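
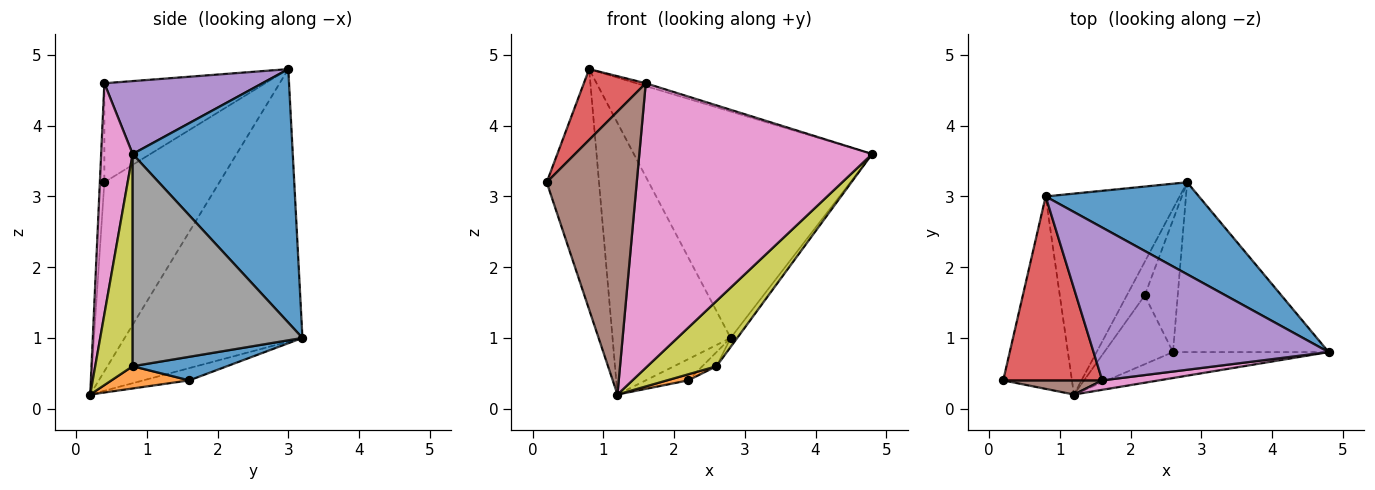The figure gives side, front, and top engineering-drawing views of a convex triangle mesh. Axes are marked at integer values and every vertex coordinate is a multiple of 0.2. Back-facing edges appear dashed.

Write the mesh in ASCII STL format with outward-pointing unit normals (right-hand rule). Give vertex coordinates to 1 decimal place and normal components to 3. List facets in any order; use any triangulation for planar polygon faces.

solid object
 facet normal 0.528 0.787 0.320
  outer loop
   vertex 0.8 3.0 4.8
   vertex 4.8 0.8 3.6
   vertex 2.8 3.2 1.0
  endloop
 endfacet
 facet normal -0.864 0.393 -0.314
  outer loop
   vertex 1.2 0.2 0.2
   vertex 0.2 0.4 3.2
   vertex 0.8 3.0 4.8
  endloop
 endfacet
 facet normal -0.771 0.512 -0.379
  outer loop
   vertex 1.2 0.2 0.2
   vertex 0.8 3.0 4.8
   vertex 2.8 3.2 1.0
  endloop
 endfacet
 facet normal -0.682 -0.262 0.682
  outer loop
   vertex 1.6 0.4 4.6
   vertex 0.8 3.0 4.8
   vertex 0.2 0.4 3.2
  endloop
 endfacet
 facet normal 0.296 0.018 0.955
  outer loop
   vertex 1.6 0.4 4.6
   vertex 4.8 0.8 3.6
   vertex 0.8 3.0 4.8
  endloop
 endfacet
 facet normal -0.050 -0.998 0.050
  outer loop
   vertex 1.6 0.4 4.6
   vertex 0.2 0.4 3.2
   vertex 1.2 0.2 0.2
  endloop
 endfacet
 facet normal 0.134 -0.990 0.033
  outer loop
   vertex 1.6 0.4 4.6
   vertex 1.2 0.2 0.2
   vertex 4.8 0.8 3.6
  endloop
 endfacet
 facet normal 0.806 0.031 -0.591
  outer loop
   vertex 2.6 0.8 0.6
   vertex 2.8 3.2 1.0
   vertex 4.8 0.8 3.6
  endloop
 endfacet
 facet normal 0.450 -0.830 -0.330
  outer loop
   vertex 2.6 0.8 0.6
   vertex 4.8 0.8 3.6
   vertex 1.2 0.2 0.2
  endloop
 endfacet
 facet normal -0.501 0.462 -0.732
  outer loop
   vertex 2.2 1.6 0.4
   vertex 1.2 0.2 0.2
   vertex 2.8 3.2 1.0
  endloop
 endfacet
 facet normal 0.579 0.087 -0.811
  outer loop
   vertex 2.2 1.6 0.4
   vertex 2.8 3.2 1.0
   vertex 2.6 0.8 0.6
  endloop
 endfacet
 facet normal 0.307 -0.084 -0.948
  outer loop
   vertex 2.2 1.6 0.4
   vertex 2.6 0.8 0.6
   vertex 1.2 0.2 0.2
  endloop
 endfacet
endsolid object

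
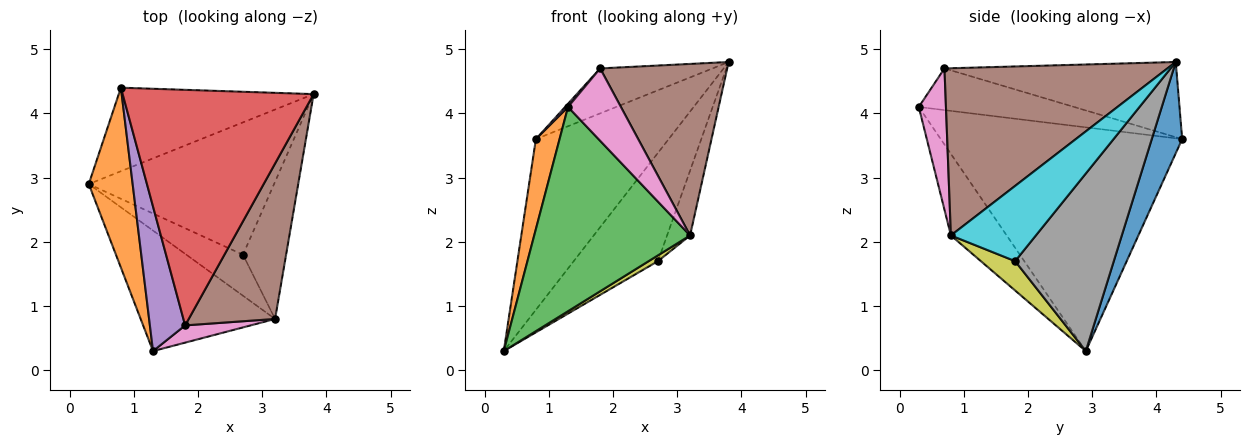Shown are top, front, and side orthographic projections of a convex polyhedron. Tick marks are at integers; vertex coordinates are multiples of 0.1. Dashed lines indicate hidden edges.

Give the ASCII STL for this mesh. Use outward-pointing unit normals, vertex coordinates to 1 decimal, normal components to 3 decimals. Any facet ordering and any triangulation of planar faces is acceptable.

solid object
 facet normal 0.202 0.880 -0.430
  outer loop
   vertex 0.8 4.4 3.6
   vertex 3.8 4.3 4.8
   vertex 0.3 2.9 0.3
  endloop
 endfacet
 facet normal -0.977 -0.096 0.192
  outer loop
   vertex 0.8 4.4 3.6
   vertex 0.3 2.9 0.3
   vertex 1.3 0.3 4.1
  endloop
 endfacet
 facet normal -0.295 -0.823 -0.486
  outer loop
   vertex 3.2 0.8 2.1
   vertex 1.3 0.3 4.1
   vertex 0.3 2.9 0.3
  endloop
 endfacet
 facet normal -0.361 0.175 0.916
  outer loop
   vertex 1.8 0.7 4.7
   vertex 3.8 4.3 4.8
   vertex 0.8 4.4 3.6
  endloop
 endfacet
 facet normal -0.763 -0.014 0.646
  outer loop
   vertex 1.8 0.7 4.7
   vertex 0.8 4.4 3.6
   vertex 1.3 0.3 4.1
  endloop
 endfacet
 facet normal 0.793 -0.452 0.409
  outer loop
   vertex 1.8 0.7 4.7
   vertex 3.2 0.8 2.1
   vertex 3.8 4.3 4.8
  endloop
 endfacet
 facet normal 0.447 -0.870 0.207
  outer loop
   vertex 1.8 0.7 4.7
   vertex 1.3 0.3 4.1
   vertex 3.2 0.8 2.1
  endloop
 endfacet
 facet normal 0.596 0.509 -0.622
  outer loop
   vertex 2.7 1.8 1.7
   vertex 0.3 2.9 0.3
   vertex 3.8 4.3 4.8
  endloop
 endfacet
 facet normal 0.457 -0.124 -0.881
  outer loop
   vertex 2.7 1.8 1.7
   vertex 3.2 0.8 2.1
   vertex 0.3 2.9 0.3
  endloop
 endfacet
 facet normal 0.845 0.229 -0.484
  outer loop
   vertex 2.7 1.8 1.7
   vertex 3.8 4.3 4.8
   vertex 3.2 0.8 2.1
  endloop
 endfacet
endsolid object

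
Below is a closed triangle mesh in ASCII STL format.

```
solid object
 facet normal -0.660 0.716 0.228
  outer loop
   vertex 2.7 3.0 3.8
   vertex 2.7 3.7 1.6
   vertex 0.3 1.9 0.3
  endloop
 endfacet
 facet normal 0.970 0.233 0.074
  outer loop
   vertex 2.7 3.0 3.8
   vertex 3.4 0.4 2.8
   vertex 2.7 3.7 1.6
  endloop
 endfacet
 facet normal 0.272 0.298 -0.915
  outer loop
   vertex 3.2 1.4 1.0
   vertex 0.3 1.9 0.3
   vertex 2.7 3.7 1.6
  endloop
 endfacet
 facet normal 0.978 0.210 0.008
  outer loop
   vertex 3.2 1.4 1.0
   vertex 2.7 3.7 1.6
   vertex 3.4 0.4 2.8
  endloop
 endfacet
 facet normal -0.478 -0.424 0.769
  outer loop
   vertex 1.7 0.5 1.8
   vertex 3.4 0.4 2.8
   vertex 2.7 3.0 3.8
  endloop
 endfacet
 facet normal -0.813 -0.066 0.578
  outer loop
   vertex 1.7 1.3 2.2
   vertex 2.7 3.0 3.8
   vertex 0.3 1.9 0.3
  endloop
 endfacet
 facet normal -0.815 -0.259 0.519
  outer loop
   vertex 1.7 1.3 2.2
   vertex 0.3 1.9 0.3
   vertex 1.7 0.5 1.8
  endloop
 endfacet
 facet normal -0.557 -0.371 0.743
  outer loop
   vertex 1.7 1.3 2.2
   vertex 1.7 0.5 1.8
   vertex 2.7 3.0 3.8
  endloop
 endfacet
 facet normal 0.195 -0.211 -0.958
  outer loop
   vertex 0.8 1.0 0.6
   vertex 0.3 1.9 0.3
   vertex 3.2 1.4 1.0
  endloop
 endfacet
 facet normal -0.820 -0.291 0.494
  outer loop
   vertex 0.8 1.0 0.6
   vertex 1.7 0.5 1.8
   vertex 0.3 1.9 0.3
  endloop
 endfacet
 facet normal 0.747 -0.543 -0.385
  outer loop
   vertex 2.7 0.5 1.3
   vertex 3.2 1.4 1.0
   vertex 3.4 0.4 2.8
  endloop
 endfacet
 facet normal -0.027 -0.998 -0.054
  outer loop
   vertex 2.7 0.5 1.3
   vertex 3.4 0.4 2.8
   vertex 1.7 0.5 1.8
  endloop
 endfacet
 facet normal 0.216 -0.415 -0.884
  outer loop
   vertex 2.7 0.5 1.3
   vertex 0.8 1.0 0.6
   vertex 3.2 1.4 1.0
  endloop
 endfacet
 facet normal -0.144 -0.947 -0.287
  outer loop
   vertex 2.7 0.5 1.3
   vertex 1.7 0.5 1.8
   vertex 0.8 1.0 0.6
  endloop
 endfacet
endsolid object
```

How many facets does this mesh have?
14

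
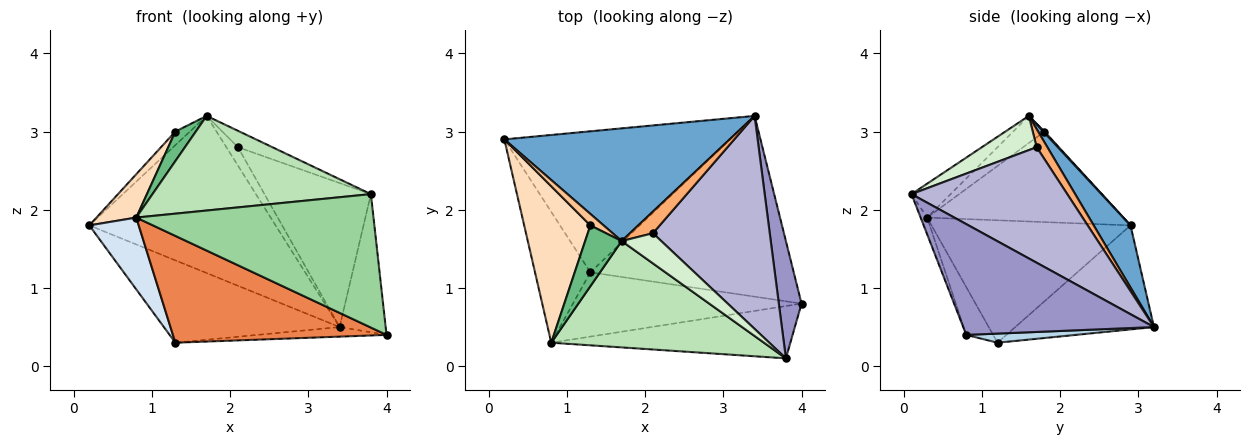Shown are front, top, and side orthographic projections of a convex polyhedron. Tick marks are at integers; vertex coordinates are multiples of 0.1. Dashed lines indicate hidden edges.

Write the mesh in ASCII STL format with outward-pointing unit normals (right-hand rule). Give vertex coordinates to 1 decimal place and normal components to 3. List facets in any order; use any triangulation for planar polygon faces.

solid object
 facet normal 0.158 0.802 0.575
  outer loop
   vertex 1.7 1.6 3.2
   vertex 3.4 3.2 0.5
   vertex 0.2 2.9 1.8
  endloop
 endfacet
 facet normal -0.370 0.469 -0.802
  outer loop
   vertex 1.3 1.2 0.3
   vertex 0.2 2.9 1.8
   vertex 3.4 3.2 0.5
  endloop
 endfacet
 facet normal 0.045 0.053 -0.998
  outer loop
   vertex 1.3 1.2 0.3
   vertex 3.4 3.2 0.5
   vertex 4.0 0.8 0.4
  endloop
 endfacet
 facet normal -0.889 -0.221 -0.402
  outer loop
   vertex 1.3 1.2 0.3
   vertex 0.8 0.3 1.9
   vertex 0.2 2.9 1.8
  endloop
 endfacet
 facet normal -0.107 -0.852 -0.513
  outer loop
   vertex 1.3 1.2 0.3
   vertex 4.0 0.8 0.4
   vertex 0.8 0.3 1.9
  endloop
 endfacet
 facet normal 0.514 0.556 0.653
  outer loop
   vertex 2.1 1.7 2.8
   vertex 3.4 3.2 0.5
   vertex 1.7 1.6 3.2
  endloop
 endfacet
 facet normal 0.059 0.762 0.645
  outer loop
   vertex 1.3 1.8 3.0
   vertex 1.7 1.6 3.2
   vertex 0.2 2.9 1.8
  endloop
 endfacet
 facet normal -0.797 -0.161 0.582
  outer loop
   vertex 1.3 1.8 3.0
   vertex 0.2 2.9 1.8
   vertex 0.8 0.3 1.9
  endloop
 endfacet
 facet normal -0.556 -0.363 0.748
  outer loop
   vertex 1.3 1.8 3.0
   vertex 0.8 0.3 1.9
   vertex 1.7 1.6 3.2
  endloop
 endfacet
 facet normal -0.026 -0.931 -0.365
  outer loop
   vertex 3.8 0.1 2.2
   vertex 0.8 0.3 1.9
   vertex 4.0 0.8 0.4
  endloop
 endfacet
 facet normal -0.118 -0.660 0.742
  outer loop
   vertex 3.8 0.1 2.2
   vertex 1.7 1.6 3.2
   vertex 0.8 0.3 1.9
  endloop
 endfacet
 facet normal 0.605 0.380 0.700
  outer loop
   vertex 3.8 0.1 2.2
   vertex 2.1 1.7 2.8
   vertex 1.7 1.6 3.2
  endloop
 endfacet
 facet normal 0.953 0.230 0.195
  outer loop
   vertex 3.8 0.1 2.2
   vertex 4.0 0.8 0.4
   vertex 3.4 3.2 0.5
  endloop
 endfacet
 facet normal 0.634 0.433 0.641
  outer loop
   vertex 3.8 0.1 2.2
   vertex 3.4 3.2 0.5
   vertex 2.1 1.7 2.8
  endloop
 endfacet
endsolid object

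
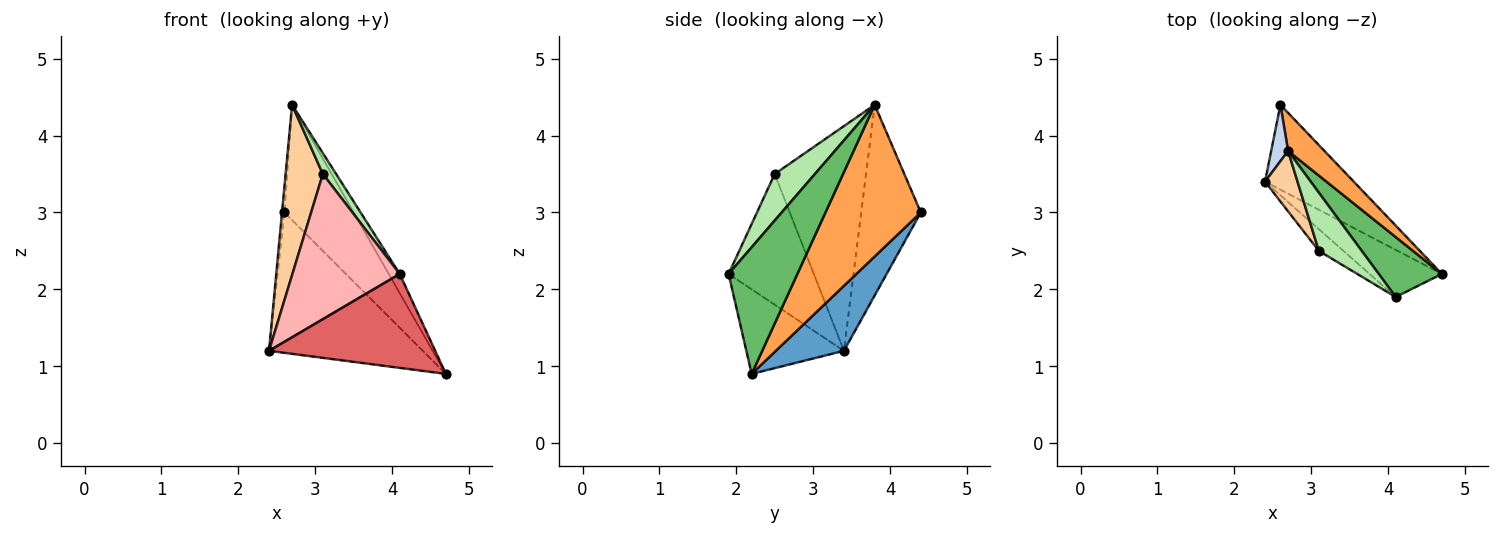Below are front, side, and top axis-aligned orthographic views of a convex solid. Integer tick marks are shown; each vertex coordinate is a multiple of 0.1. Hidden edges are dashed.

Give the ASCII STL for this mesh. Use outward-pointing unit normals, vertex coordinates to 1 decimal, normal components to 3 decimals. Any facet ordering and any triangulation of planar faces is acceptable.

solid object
 facet normal 0.354 0.800 -0.484
  outer loop
   vertex 2.6 4.4 3.0
   vertex 4.7 2.2 0.9
   vertex 2.4 3.4 1.2
  endloop
 endfacet
 facet normal -0.995 0.040 0.088
  outer loop
   vertex 2.7 3.8 4.4
   vertex 2.6 4.4 3.0
   vertex 2.4 3.4 1.2
  endloop
 endfacet
 facet normal 0.794 0.577 0.190
  outer loop
   vertex 2.7 3.8 4.4
   vertex 4.7 2.2 0.9
   vertex 2.6 4.4 3.0
  endloop
 endfacet
 facet normal -0.918 -0.374 0.133
  outer loop
   vertex 3.1 2.5 3.5
   vertex 2.7 3.8 4.4
   vertex 2.4 3.4 1.2
  endloop
 endfacet
 facet normal 0.886 0.142 0.442
  outer loop
   vertex 4.1 1.9 2.2
   vertex 4.7 2.2 0.9
   vertex 2.7 3.8 4.4
  endloop
 endfacet
 facet normal 0.715 -0.236 0.659
  outer loop
   vertex 4.1 1.9 2.2
   vertex 2.7 3.8 4.4
   vertex 3.1 2.5 3.5
  endloop
 endfacet
 facet normal -0.465 -0.791 -0.397
  outer loop
   vertex 4.1 1.9 2.2
   vertex 2.4 3.4 1.2
   vertex 4.7 2.2 0.9
  endloop
 endfacet
 facet normal -0.618 -0.778 -0.116
  outer loop
   vertex 4.1 1.9 2.2
   vertex 3.1 2.5 3.5
   vertex 2.4 3.4 1.2
  endloop
 endfacet
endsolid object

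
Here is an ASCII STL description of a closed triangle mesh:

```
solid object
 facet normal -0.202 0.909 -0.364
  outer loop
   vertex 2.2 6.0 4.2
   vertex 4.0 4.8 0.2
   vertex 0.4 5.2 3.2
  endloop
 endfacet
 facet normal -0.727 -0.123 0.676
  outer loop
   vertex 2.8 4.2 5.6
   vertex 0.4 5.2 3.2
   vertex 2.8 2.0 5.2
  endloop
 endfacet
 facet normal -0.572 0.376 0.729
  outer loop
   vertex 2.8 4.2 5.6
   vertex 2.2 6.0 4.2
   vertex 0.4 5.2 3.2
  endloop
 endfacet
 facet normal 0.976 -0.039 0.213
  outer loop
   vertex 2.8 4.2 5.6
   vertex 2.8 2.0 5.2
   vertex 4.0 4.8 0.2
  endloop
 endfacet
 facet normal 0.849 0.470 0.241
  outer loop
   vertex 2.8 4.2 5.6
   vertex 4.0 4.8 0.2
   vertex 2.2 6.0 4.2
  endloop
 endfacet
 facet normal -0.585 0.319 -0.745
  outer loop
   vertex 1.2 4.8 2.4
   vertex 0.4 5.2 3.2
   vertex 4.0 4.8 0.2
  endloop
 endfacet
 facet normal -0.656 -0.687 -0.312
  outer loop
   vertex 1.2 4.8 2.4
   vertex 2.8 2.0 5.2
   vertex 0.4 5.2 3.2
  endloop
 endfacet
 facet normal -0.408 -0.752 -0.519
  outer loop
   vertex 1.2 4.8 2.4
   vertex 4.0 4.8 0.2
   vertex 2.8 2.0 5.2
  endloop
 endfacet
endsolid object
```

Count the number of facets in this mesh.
8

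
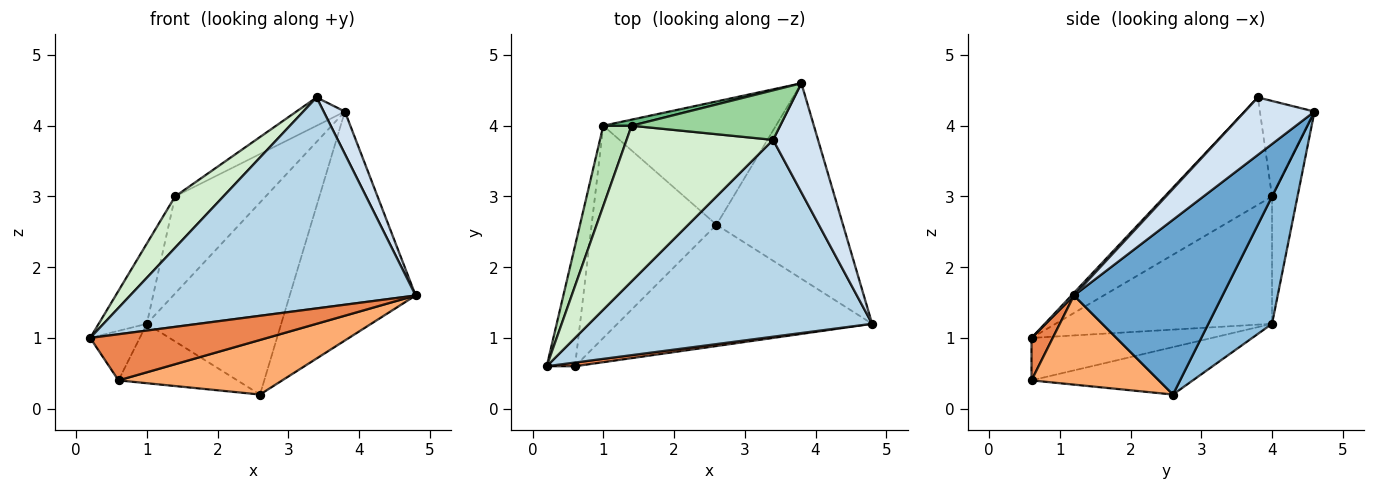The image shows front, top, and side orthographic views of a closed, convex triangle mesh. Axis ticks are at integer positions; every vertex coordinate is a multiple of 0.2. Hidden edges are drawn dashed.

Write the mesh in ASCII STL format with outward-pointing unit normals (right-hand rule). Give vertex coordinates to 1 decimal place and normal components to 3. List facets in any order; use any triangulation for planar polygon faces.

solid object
 facet normal 0.668 0.566 -0.483
  outer loop
   vertex 2.6 2.6 0.2
   vertex 3.8 4.6 4.2
   vertex 4.8 1.2 1.6
  endloop
 endfacet
 facet normal 0.370 0.782 -0.502
  outer loop
   vertex 1.0 4.0 1.2
   vertex 3.8 4.6 4.2
   vertex 2.6 2.6 0.2
  endloop
 endfacet
 facet normal 0.006 -0.731 0.682
  outer loop
   vertex 3.4 3.8 4.4
   vertex 0.2 0.6 1.0
   vertex 4.8 1.2 1.6
  endloop
 endfacet
 facet normal 0.766 -0.233 0.599
  outer loop
   vertex 3.4 3.8 4.4
   vertex 4.8 1.2 1.6
   vertex 3.8 4.6 4.2
  endloop
 endfacet
 facet normal 0.119 -0.990 0.079
  outer loop
   vertex 0.6 0.6 0.4
   vertex 4.8 1.2 1.6
   vertex 0.2 0.6 1.0
  endloop
 endfacet
 facet normal 0.304 -0.391 -0.869
  outer loop
   vertex 0.6 0.6 0.4
   vertex 2.6 2.6 0.2
   vertex 4.8 1.2 1.6
  endloop
 endfacet
 facet normal -0.811 0.223 -0.541
  outer loop
   vertex 0.6 0.6 0.4
   vertex 0.2 0.6 1.0
   vertex 1.0 4.0 1.2
  endloop
 endfacet
 facet normal -0.344 0.253 -0.904
  outer loop
   vertex 0.6 0.6 0.4
   vertex 1.0 4.0 1.2
   vertex 2.6 2.6 0.2
  endloop
 endfacet
 facet normal -0.270 0.961 0.060
  outer loop
   vertex 1.4 4.0 3.0
   vertex 3.8 4.6 4.2
   vertex 1.0 4.0 1.2
  endloop
 endfacet
 facet normal -0.487 0.433 0.758
  outer loop
   vertex 1.4 4.0 3.0
   vertex 3.4 3.8 4.4
   vertex 3.8 4.6 4.2
  endloop
 endfacet
 facet normal -0.954 0.212 0.212
  outer loop
   vertex 1.4 4.0 3.0
   vertex 1.0 4.0 1.2
   vertex 0.2 0.6 1.0
  endloop
 endfacet
 facet normal -0.571 -0.257 0.779
  outer loop
   vertex 1.4 4.0 3.0
   vertex 0.2 0.6 1.0
   vertex 3.4 3.8 4.4
  endloop
 endfacet
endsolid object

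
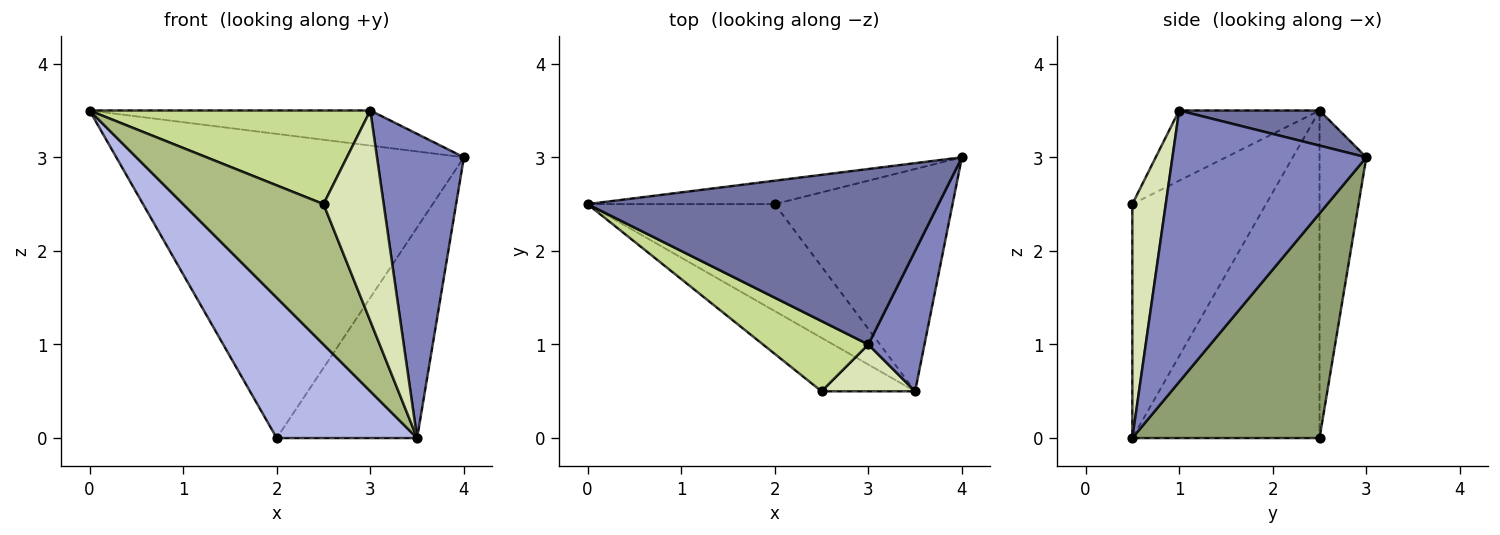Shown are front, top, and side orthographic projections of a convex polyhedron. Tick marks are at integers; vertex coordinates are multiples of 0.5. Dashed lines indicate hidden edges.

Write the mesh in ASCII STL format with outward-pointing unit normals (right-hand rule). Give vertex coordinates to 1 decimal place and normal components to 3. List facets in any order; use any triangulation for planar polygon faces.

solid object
 facet normal 0.098 0.195 0.976
  outer loop
   vertex 3.0 1.0 3.5
   vertex 4.0 3.0 3.0
   vertex 0.0 2.5 3.5
  endloop
 endfacet
 facet normal 0.897 -0.402 0.186
  outer loop
   vertex 3.0 1.0 3.5
   vertex 3.5 0.5 0.0
   vertex 4.0 3.0 3.0
  endloop
 endfacet
 facet normal -0.133 0.988 -0.076
  outer loop
   vertex 2.0 2.5 0.0
   vertex 0.0 2.5 3.5
   vertex 4.0 3.0 3.0
  endloop
 endfacet
 facet normal -0.728 -0.546 -0.416
  outer loop
   vertex 2.0 2.5 0.0
   vertex 3.5 0.5 0.0
   vertex 0.0 2.5 3.5
  endloop
 endfacet
 facet normal 0.676 0.507 -0.535
  outer loop
   vertex 2.0 2.5 0.0
   vertex 4.0 3.0 3.0
   vertex 3.5 0.5 0.0
  endloop
 endfacet
 facet normal -0.665 -0.698 -0.266
  outer loop
   vertex 2.5 0.5 2.5
   vertex 0.0 2.5 3.5
   vertex 3.5 0.5 0.0
  endloop
 endfacet
 facet normal -0.371 -0.743 0.557
  outer loop
   vertex 2.5 0.5 2.5
   vertex 3.0 1.0 3.5
   vertex 0.0 2.5 3.5
  endloop
 endfacet
 facet normal 0.477 -0.858 0.191
  outer loop
   vertex 2.5 0.5 2.5
   vertex 3.5 0.5 0.0
   vertex 3.0 1.0 3.5
  endloop
 endfacet
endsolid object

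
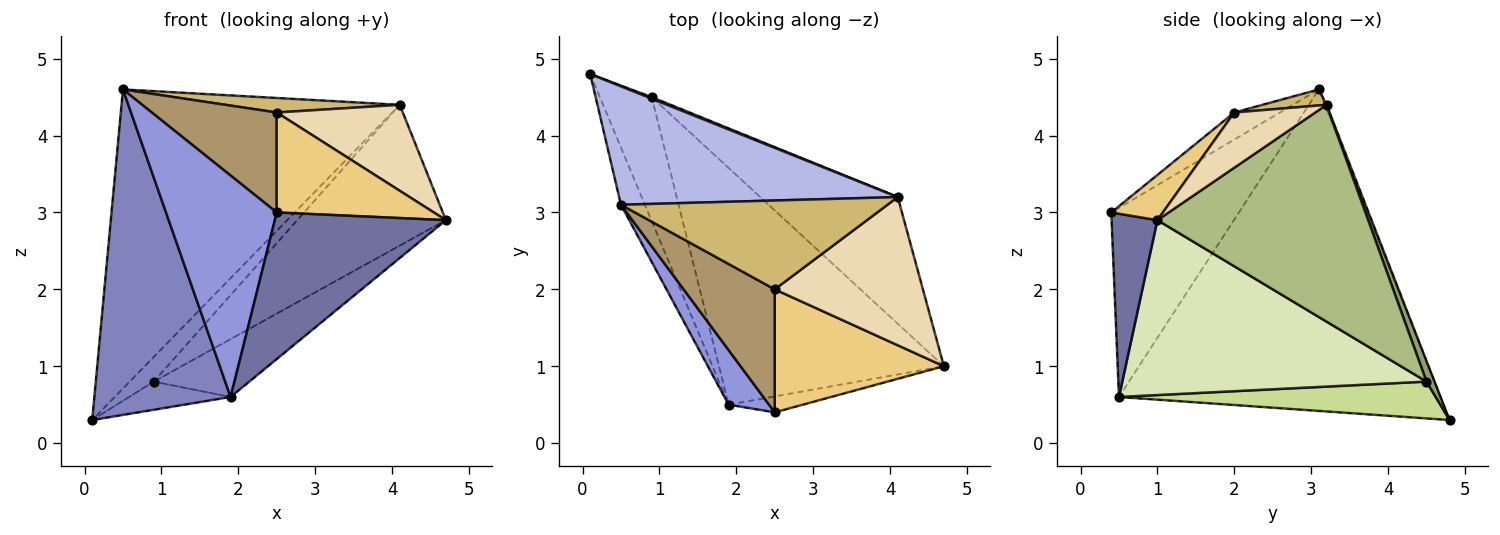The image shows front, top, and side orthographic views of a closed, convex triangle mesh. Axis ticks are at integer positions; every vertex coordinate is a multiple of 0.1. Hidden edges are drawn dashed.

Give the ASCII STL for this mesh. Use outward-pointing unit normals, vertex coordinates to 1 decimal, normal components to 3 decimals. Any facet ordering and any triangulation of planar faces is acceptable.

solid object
 facet normal 0.257 -0.961 -0.104
  outer loop
   vertex 1.9 0.5 0.6
   vertex 4.7 1.0 2.9
   vertex 2.5 0.4 3.0
  endloop
 endfacet
 facet normal -0.919 -0.389 -0.068
  outer loop
   vertex 1.9 0.5 0.6
   vertex 0.5 3.1 4.6
   vertex 0.1 4.8 0.3
  endloop
 endfacet
 facet normal -0.746 -0.647 0.159
  outer loop
   vertex 1.9 0.5 0.6
   vertex 2.5 0.4 3.0
   vertex 0.5 3.1 4.6
  endloop
 endfacet
 facet normal -0.005 0.930 0.368
  outer loop
   vertex 4.1 3.2 4.4
   vertex 0.1 4.8 0.3
   vertex 0.5 3.1 4.6
  endloop
 endfacet
 facet normal 0.318 0.946 0.059
  outer loop
   vertex 0.9 4.5 0.8
   vertex 0.1 4.8 0.3
   vertex 4.1 3.2 4.4
  endloop
 endfacet
 facet normal 0.726 0.512 -0.460
  outer loop
   vertex 0.9 4.5 0.8
   vertex 4.1 3.2 4.4
   vertex 4.7 1.0 2.9
  endloop
 endfacet
 facet normal 0.569 0.182 -0.802
  outer loop
   vertex 0.9 4.5 0.8
   vertex 1.9 0.5 0.6
   vertex 0.1 4.8 0.3
  endloop
 endfacet
 facet normal 0.603 0.189 -0.775
  outer loop
   vertex 0.9 4.5 0.8
   vertex 4.7 1.0 2.9
   vertex 1.9 0.5 0.6
  endloop
 endfacet
 facet normal -0.225 -0.614 0.756
  outer loop
   vertex 2.5 2.0 4.3
   vertex 0.5 3.1 4.6
   vertex 2.5 0.4 3.0
  endloop
 endfacet
 facet normal 0.059 -0.161 0.985
  outer loop
   vertex 2.5 2.0 4.3
   vertex 4.1 3.2 4.4
   vertex 0.5 3.1 4.6
  endloop
 endfacet
 facet normal 0.203 -0.617 0.760
  outer loop
   vertex 2.5 2.0 4.3
   vertex 2.5 0.4 3.0
   vertex 4.7 1.0 2.9
  endloop
 endfacet
 facet normal 0.307 -0.478 0.823
  outer loop
   vertex 2.5 2.0 4.3
   vertex 4.7 1.0 2.9
   vertex 4.1 3.2 4.4
  endloop
 endfacet
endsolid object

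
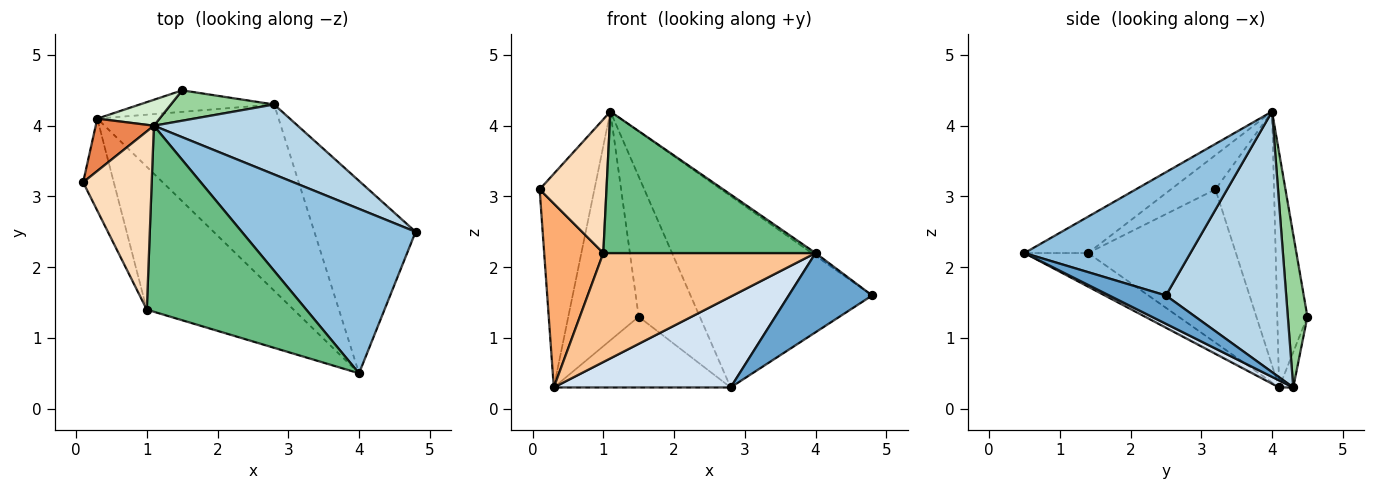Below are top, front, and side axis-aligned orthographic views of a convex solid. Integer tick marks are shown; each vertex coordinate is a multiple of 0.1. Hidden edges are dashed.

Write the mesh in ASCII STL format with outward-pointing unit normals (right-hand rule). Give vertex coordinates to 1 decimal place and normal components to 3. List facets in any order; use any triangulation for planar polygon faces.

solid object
 facet normal 0.250 -0.369 -0.895
  outer loop
   vertex 2.8 4.3 0.3
   vertex 4.8 2.5 1.6
   vertex 4.0 0.5 2.2
  endloop
 endfacet
 facet normal 0.578 0.013 0.816
  outer loop
   vertex 1.1 4.0 4.2
   vertex 4.0 0.5 2.2
   vertex 4.8 2.5 1.6
  endloop
 endfacet
 facet normal 0.528 0.797 0.292
  outer loop
   vertex 1.1 4.0 4.2
   vertex 4.8 2.5 1.6
   vertex 2.8 4.3 0.3
  endloop
 endfacet
 facet normal 0.035 -0.438 -0.898
  outer loop
   vertex 0.3 4.1 0.3
   vertex 2.8 4.3 0.3
   vertex 4.0 0.5 2.2
  endloop
 endfacet
 facet normal -0.720 0.674 0.165
  outer loop
   vertex 0.3 4.1 0.3
   vertex 0.1 3.2 3.1
   vertex 1.1 4.0 4.2
  endloop
 endfacet
 facet normal -0.913 -0.365 -0.183
  outer loop
   vertex 1.0 1.4 2.2
   vertex 0.1 3.2 3.1
   vertex 0.3 4.1 0.3
  endloop
 endfacet
 facet normal -0.179 -0.597 -0.782
  outer loop
   vertex 1.0 1.4 2.2
   vertex 0.3 4.1 0.3
   vertex 4.0 0.5 2.2
  endloop
 endfacet
 facet normal -0.371 -0.557 0.743
  outer loop
   vertex 1.0 1.4 2.2
   vertex 1.1 4.0 4.2
   vertex 0.1 3.2 3.1
  endloop
 endfacet
 facet normal -0.179 -0.596 0.783
  outer loop
   vertex 1.0 1.4 2.2
   vertex 4.0 0.5 2.2
   vertex 1.1 4.0 4.2
  endloop
 endfacet
 facet normal 0.299 0.933 0.202
  outer loop
   vertex 1.5 4.5 1.3
   vertex 1.1 4.0 4.2
   vertex 2.8 4.3 0.3
  endloop
 endfacet
 facet normal -0.076 0.954 -0.290
  outer loop
   vertex 1.5 4.5 1.3
   vertex 2.8 4.3 0.3
   vertex 0.3 4.1 0.3
  endloop
 endfacet
 facet normal -0.391 0.914 0.104
  outer loop
   vertex 1.5 4.5 1.3
   vertex 0.3 4.1 0.3
   vertex 1.1 4.0 4.2
  endloop
 endfacet
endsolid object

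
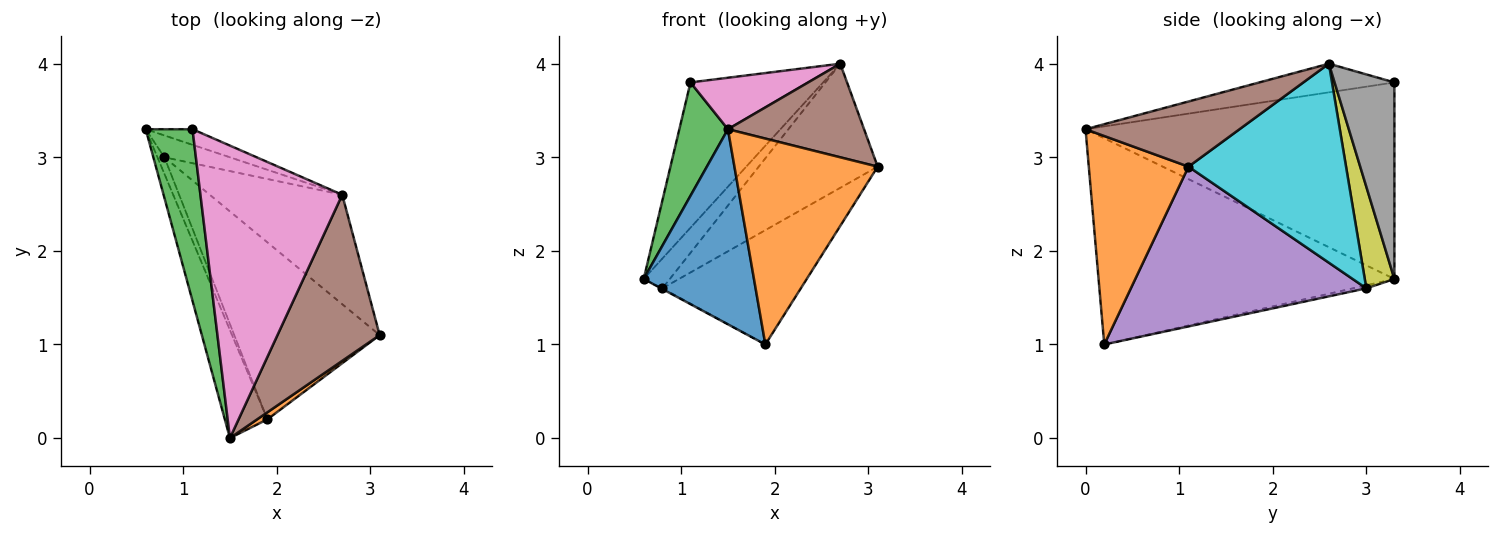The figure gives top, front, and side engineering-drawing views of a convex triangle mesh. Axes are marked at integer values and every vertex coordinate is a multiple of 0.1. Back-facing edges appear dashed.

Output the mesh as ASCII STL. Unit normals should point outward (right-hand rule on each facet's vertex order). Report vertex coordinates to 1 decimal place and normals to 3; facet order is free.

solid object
 facet normal -0.920 -0.343 -0.190
  outer loop
   vertex 1.9 0.2 1.0
   vertex 1.5 0.0 3.3
   vertex 0.6 3.3 1.7
  endloop
 endfacet
 facet normal 0.571 -0.820 0.028
  outer loop
   vertex 1.9 0.2 1.0
   vertex 3.1 1.1 2.9
   vertex 1.5 0.0 3.3
  endloop
 endfacet
 facet normal -0.962 -0.151 0.229
  outer loop
   vertex 1.1 3.3 3.8
   vertex 0.6 3.3 1.7
   vertex 1.5 0.0 3.3
  endloop
 endfacet
 facet normal -0.398 0.040 -0.916
  outer loop
   vertex 0.8 3.0 1.6
   vertex 1.9 0.2 1.0
   vertex 0.6 3.3 1.7
  endloop
 endfacet
 facet normal 0.678 0.399 -0.617
  outer loop
   vertex 0.8 3.0 1.6
   vertex 3.1 1.1 2.9
   vertex 1.9 0.2 1.0
  endloop
 endfacet
 facet normal 0.485 -0.429 0.762
  outer loop
   vertex 2.7 2.6 4.0
   vertex 1.5 0.0 3.3
   vertex 3.1 1.1 2.9
  endloop
 endfacet
 facet normal -0.195 -0.170 0.966
  outer loop
   vertex 2.7 2.6 4.0
   vertex 1.1 3.3 3.8
   vertex 1.5 0.0 3.3
  endloop
 endfacet
 facet normal 0.409 0.907 -0.097
  outer loop
   vertex 2.7 2.6 4.0
   vertex 0.6 3.3 1.7
   vertex 1.1 3.3 3.8
  endloop
 endfacet
 facet normal 0.675 0.595 -0.435
  outer loop
   vertex 2.7 2.6 4.0
   vertex 0.8 3.0 1.6
   vertex 0.6 3.3 1.7
  endloop
 endfacet
 facet normal 0.705 0.532 -0.469
  outer loop
   vertex 2.7 2.6 4.0
   vertex 3.1 1.1 2.9
   vertex 0.8 3.0 1.6
  endloop
 endfacet
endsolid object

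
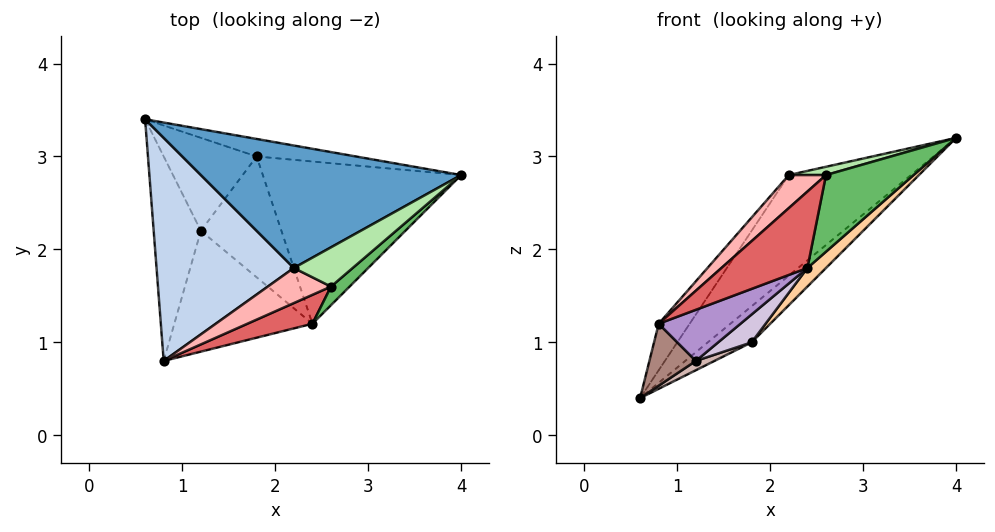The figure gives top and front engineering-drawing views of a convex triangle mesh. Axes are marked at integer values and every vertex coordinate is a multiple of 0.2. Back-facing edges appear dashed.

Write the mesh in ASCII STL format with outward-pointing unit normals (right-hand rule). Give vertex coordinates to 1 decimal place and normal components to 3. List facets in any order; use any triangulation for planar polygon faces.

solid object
 facet normal -0.464 0.562 0.684
  outer loop
   vertex 2.2 1.8 2.8
   vertex 4.0 2.8 3.2
   vertex 0.6 3.4 0.4
  endloop
 endfacet
 facet normal -0.784 0.127 0.607
  outer loop
   vertex 2.2 1.8 2.8
   vertex 0.6 3.4 0.4
   vertex 0.8 0.8 1.2
  endloop
 endfacet
 facet normal 0.460 0.799 -0.387
  outer loop
   vertex 1.8 3.0 1.0
   vertex 0.6 3.4 0.4
   vertex 4.0 2.8 3.2
  endloop
 endfacet
 facet normal 0.701 -0.081 -0.708
  outer loop
   vertex 1.8 3.0 1.0
   vertex 4.0 2.8 3.2
   vertex 2.4 1.2 1.8
  endloop
 endfacet
 facet normal 0.608 -0.772 0.187
  outer loop
   vertex 2.6 1.6 2.8
   vertex 2.4 1.2 1.8
   vertex 4.0 2.8 3.2
  endloop
 endfacet
 facet normal -0.102 -0.205 0.973
  outer loop
   vertex 2.6 1.6 2.8
   vertex 4.0 2.8 3.2
   vertex 2.2 1.8 2.8
  endloop
 endfacet
 facet normal 0.101 -0.931 0.352
  outer loop
   vertex 2.6 1.6 2.8
   vertex 0.8 0.8 1.2
   vertex 2.4 1.2 1.8
  endloop
 endfacet
 facet normal -0.324 -0.648 0.689
  outer loop
   vertex 2.6 1.6 2.8
   vertex 2.2 1.8 2.8
   vertex 0.8 0.8 1.2
  endloop
 endfacet
 facet normal 0.405 -0.356 -0.842
  outer loop
   vertex 1.2 2.2 0.8
   vertex 2.4 1.2 1.8
   vertex 0.8 0.8 1.2
  endloop
 endfacet
 facet normal 0.530 -0.191 -0.826
  outer loop
   vertex 1.2 2.2 0.8
   vertex 1.8 3.0 1.0
   vertex 2.4 1.2 1.8
  endloop
 endfacet
 facet normal 0.058 -0.290 -0.955
  outer loop
   vertex 1.2 2.2 0.8
   vertex 0.8 0.8 1.2
   vertex 0.6 3.4 0.4
  endloop
 endfacet
 facet normal 0.421 -0.090 -0.902
  outer loop
   vertex 1.2 2.2 0.8
   vertex 0.6 3.4 0.4
   vertex 1.8 3.0 1.0
  endloop
 endfacet
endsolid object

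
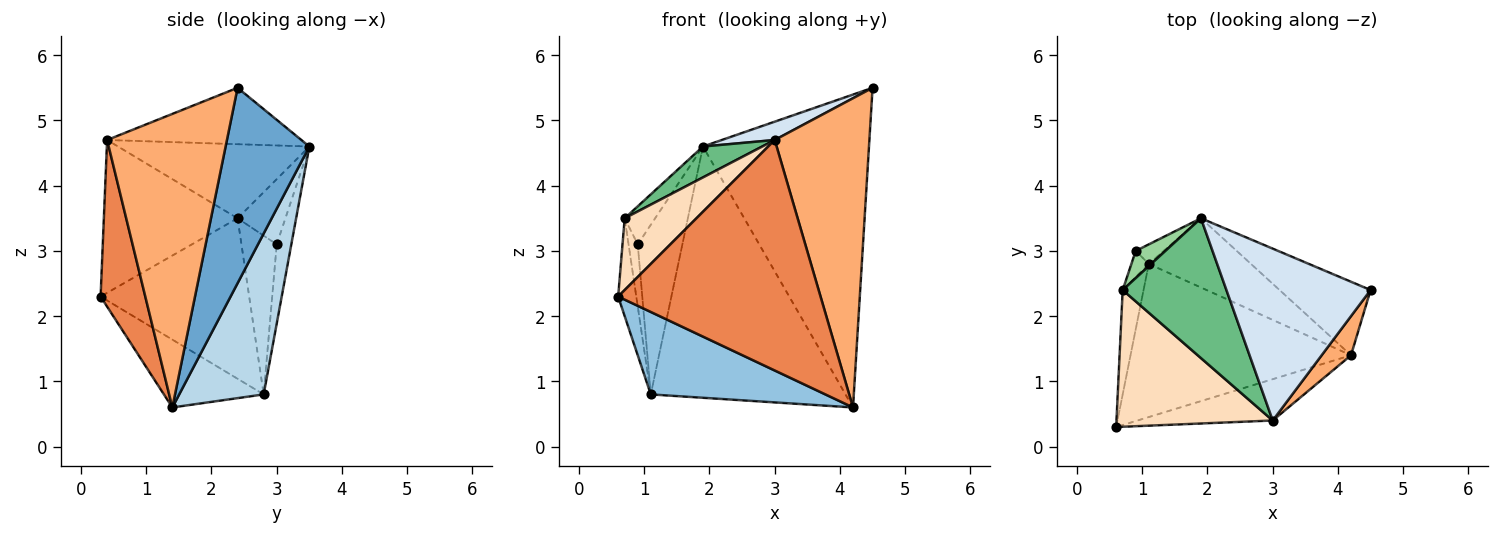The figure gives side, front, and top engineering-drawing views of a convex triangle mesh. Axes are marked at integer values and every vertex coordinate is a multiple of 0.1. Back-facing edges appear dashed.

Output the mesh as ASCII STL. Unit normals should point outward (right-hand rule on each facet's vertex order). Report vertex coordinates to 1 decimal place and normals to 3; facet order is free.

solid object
 facet normal 0.441 0.874 -0.205
  outer loop
   vertex 4.2 1.4 0.6
   vertex 1.9 3.5 4.6
   vertex 4.5 2.4 5.5
  endloop
 endfacet
 facet normal -0.261 -0.458 -0.850
  outer loop
   vertex 1.1 2.8 0.8
   vertex 4.2 1.4 0.6
   vertex 0.6 0.3 2.3
  endloop
 endfacet
 facet normal 0.386 0.889 -0.245
  outer loop
   vertex 1.1 2.8 0.8
   vertex 1.9 3.5 4.6
   vertex 4.2 1.4 0.6
  endloop
 endfacet
 facet normal -0.363 -0.099 0.927
  outer loop
   vertex 3.0 0.4 4.7
   vertex 4.5 2.4 5.5
   vertex 1.9 3.5 4.6
  endloop
 endfacet
 facet normal 0.212 -0.962 -0.172
  outer loop
   vertex 3.0 0.4 4.7
   vertex 0.6 0.3 2.3
   vertex 4.2 1.4 0.6
  endloop
 endfacet
 facet normal 0.782 -0.618 0.078
  outer loop
   vertex 3.0 0.4 4.7
   vertex 4.2 1.4 0.6
   vertex 4.5 2.4 5.5
  endloop
 endfacet
 facet normal -0.309 0.945 -0.109
  outer loop
   vertex 0.9 3.0 3.1
   vertex 1.9 3.5 4.6
   vertex 1.1 2.8 0.8
  endloop
 endfacet
 facet normal -0.655 -0.351 0.669
  outer loop
   vertex 0.7 2.4 3.5
   vertex 0.6 0.3 2.3
   vertex 3.0 0.4 4.7
  endloop
 endfacet
 facet normal -0.572 -0.177 0.801
  outer loop
   vertex 0.7 2.4 3.5
   vertex 3.0 0.4 4.7
   vertex 1.9 3.5 4.6
  endloop
 endfacet
 facet normal -0.788 0.501 0.358
  outer loop
   vertex 0.7 2.4 3.5
   vertex 1.9 3.5 4.6
   vertex 0.9 3.0 3.1
  endloop
 endfacet
 facet normal -0.984 0.120 -0.128
  outer loop
   vertex 0.7 2.4 3.5
   vertex 1.1 2.8 0.8
   vertex 0.6 0.3 2.3
  endloop
 endfacet
 facet normal -0.962 0.250 -0.105
  outer loop
   vertex 0.7 2.4 3.5
   vertex 0.9 3.0 3.1
   vertex 1.1 2.8 0.8
  endloop
 endfacet
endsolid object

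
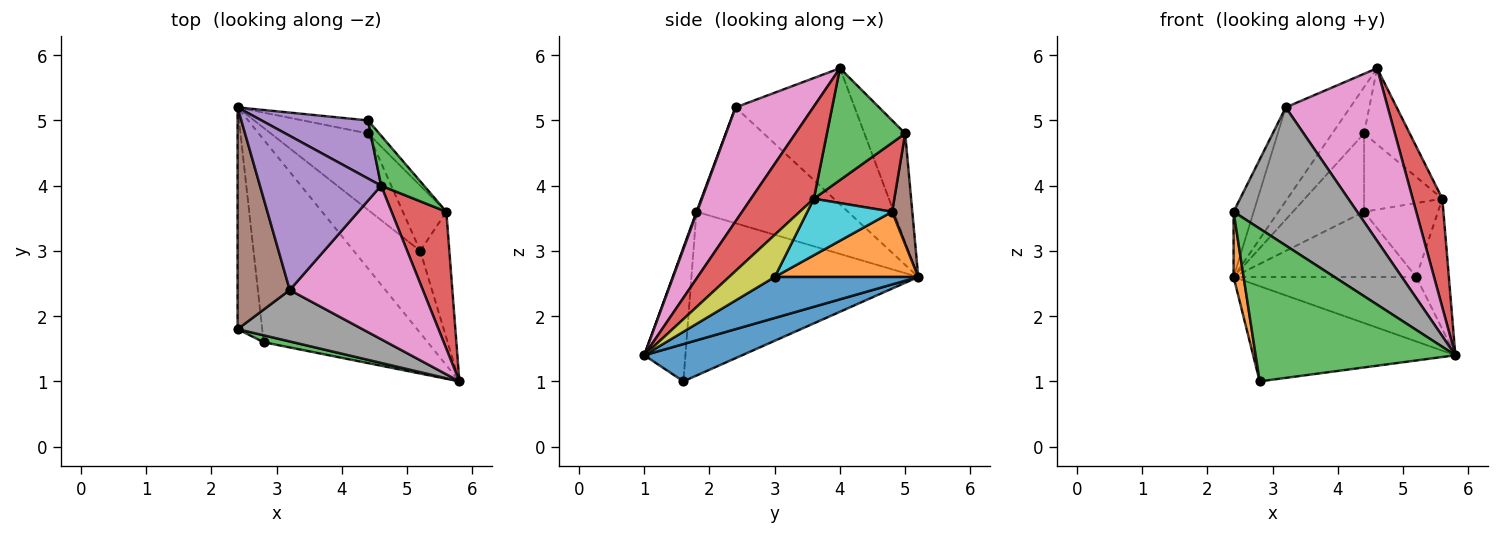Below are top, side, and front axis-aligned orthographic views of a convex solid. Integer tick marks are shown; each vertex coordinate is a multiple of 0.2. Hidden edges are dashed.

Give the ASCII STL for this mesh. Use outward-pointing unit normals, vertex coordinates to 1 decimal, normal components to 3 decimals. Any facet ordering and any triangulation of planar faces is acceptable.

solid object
 facet normal 0.201 0.416 -0.887
  outer loop
   vertex 2.8 1.6 1.0
   vertex 2.4 5.2 2.6
   vertex 5.8 1.0 1.4
  endloop
 endfacet
 facet normal -0.988 -0.044 -0.149
  outer loop
   vertex 2.4 1.8 3.6
   vertex 2.4 5.2 2.6
   vertex 2.8 1.6 1.0
  endloop
 endfacet
 facet normal -0.202 -0.978 0.044
  outer loop
   vertex 2.4 1.8 3.6
   vertex 2.8 1.6 1.0
   vertex 5.8 1.0 1.4
  endloop
 endfacet
 facet normal 0.797 -0.376 0.473
  outer loop
   vertex 5.6 3.6 3.8
   vertex 4.6 4.0 5.8
   vertex 5.8 1.0 1.4
  endloop
 endfacet
 facet normal -0.692 0.375 0.617
  outer loop
   vertex 3.2 2.4 5.2
   vertex 4.6 4.0 5.8
   vertex 2.4 5.2 2.6
  endloop
 endfacet
 facet normal -0.905 0.120 0.408
  outer loop
   vertex 3.2 2.4 5.2
   vertex 2.4 5.2 2.6
   vertex 2.4 1.8 3.6
  endloop
 endfacet
 facet normal 0.495 -0.649 0.578
  outer loop
   vertex 3.2 2.4 5.2
   vertex 5.8 1.0 1.4
   vertex 4.6 4.0 5.8
  endloop
 endfacet
 facet normal 0.005 -0.937 0.349
  outer loop
   vertex 3.2 2.4 5.2
   vertex 2.4 1.8 3.6
   vertex 5.8 1.0 1.4
  endloop
 endfacet
 facet normal 0.709 0.507 -0.490
  outer loop
   vertex 5.2 3.0 2.6
   vertex 5.6 3.6 3.8
   vertex 5.8 1.0 1.4
  endloop
 endfacet
 facet normal 0.652 0.568 -0.502
  outer loop
   vertex 5.2 3.0 2.6
   vertex 4.4 4.8 3.6
   vertex 5.6 3.6 3.8
  endloop
 endfacet
 facet normal 0.437 0.556 -0.708
  outer loop
   vertex 5.2 3.0 2.6
   vertex 5.8 1.0 1.4
   vertex 2.4 5.2 2.6
  endloop
 endfacet
 facet normal 0.454 0.578 -0.678
  outer loop
   vertex 5.2 3.0 2.6
   vertex 2.4 5.2 2.6
   vertex 4.4 4.8 3.6
  endloop
 endfacet
 facet normal 0.820 0.478 0.314
  outer loop
   vertex 4.4 5.0 4.8
   vertex 4.6 4.0 5.8
   vertex 5.6 3.6 3.8
  endloop
 endfacet
 facet normal 0.712 0.693 -0.115
  outer loop
   vertex 4.4 5.0 4.8
   vertex 5.6 3.6 3.8
   vertex 4.4 4.8 3.6
  endloop
 endfacet
 facet normal -0.624 0.487 0.611
  outer loop
   vertex 4.4 5.0 4.8
   vertex 2.4 5.2 2.6
   vertex 4.6 4.0 5.8
  endloop
 endfacet
 facet normal 0.269 0.950 -0.158
  outer loop
   vertex 4.4 5.0 4.8
   vertex 4.4 4.8 3.6
   vertex 2.4 5.2 2.6
  endloop
 endfacet
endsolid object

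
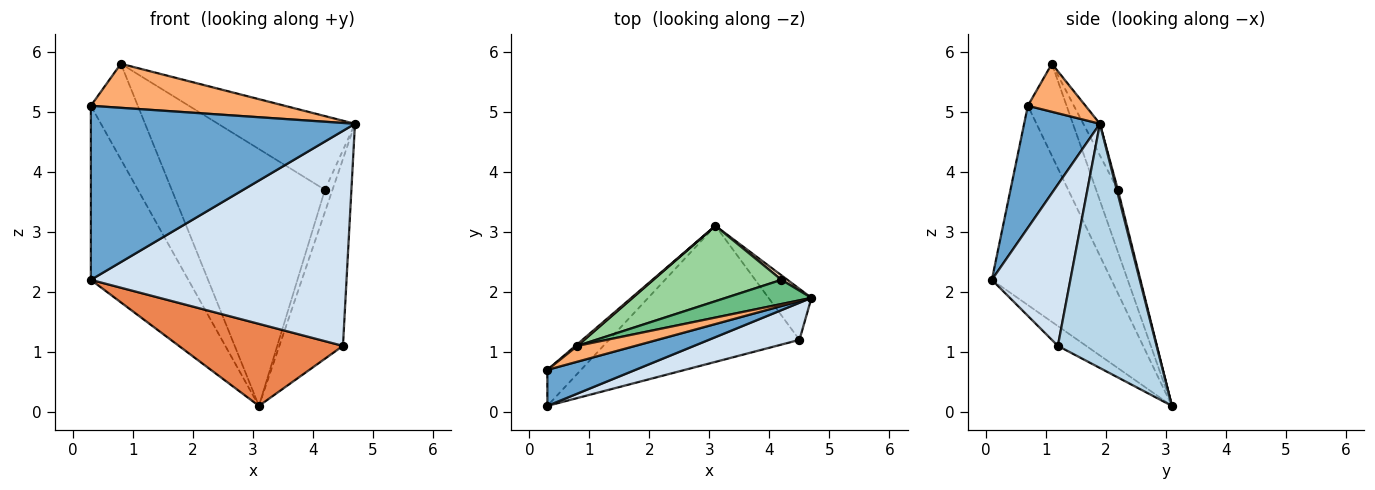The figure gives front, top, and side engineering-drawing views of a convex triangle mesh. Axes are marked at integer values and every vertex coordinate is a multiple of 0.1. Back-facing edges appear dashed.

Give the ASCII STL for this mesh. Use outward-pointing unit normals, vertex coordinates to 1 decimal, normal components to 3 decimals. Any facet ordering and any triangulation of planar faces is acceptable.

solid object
 facet normal 0.270 -0.943 0.195
  outer loop
   vertex 0.3 0.1 2.2
   vertex 4.7 1.9 4.8
   vertex 0.3 0.7 5.1
  endloop
 endfacet
 facet normal -0.769 0.627 -0.130
  outer loop
   vertex 0.3 0.1 2.2
   vertex 0.3 0.7 5.1
   vertex 3.1 3.1 0.1
  endloop
 endfacet
 facet normal 0.832 0.536 -0.146
  outer loop
   vertex 4.5 1.2 1.1
   vertex 3.1 3.1 0.1
   vertex 4.7 1.9 4.8
  endloop
 endfacet
 facet normal 0.290 -0.943 0.163
  outer loop
   vertex 4.5 1.2 1.1
   vertex 4.7 1.9 4.8
   vertex 0.3 0.1 2.2
  endloop
 endfacet
 facet normal -0.089 -0.514 -0.853
  outer loop
   vertex 4.5 1.2 1.1
   vertex 0.3 0.1 2.2
   vertex 3.1 3.1 0.1
  endloop
 endfacet
 facet normal 0.269 -0.906 0.326
  outer loop
   vertex 0.8 1.1 5.8
   vertex 0.3 0.7 5.1
   vertex 4.7 1.9 4.8
  endloop
 endfacet
 facet normal -0.636 0.771 0.014
  outer loop
   vertex 0.8 1.1 5.8
   vertex 3.1 3.1 0.1
   vertex 0.3 0.7 5.1
  endloop
 endfacet
 facet normal 0.148 0.969 0.197
  outer loop
   vertex 4.2 2.2 3.7
   vertex 4.7 1.9 4.8
   vertex 3.1 3.1 0.1
  endloop
 endfacet
 facet normal -0.114 0.944 0.309
  outer loop
   vertex 4.2 2.2 3.7
   vertex 0.8 1.1 5.8
   vertex 4.7 1.9 4.8
  endloop
 endfacet
 facet normal -0.135 0.951 0.279
  outer loop
   vertex 4.2 2.2 3.7
   vertex 3.1 3.1 0.1
   vertex 0.8 1.1 5.8
  endloop
 endfacet
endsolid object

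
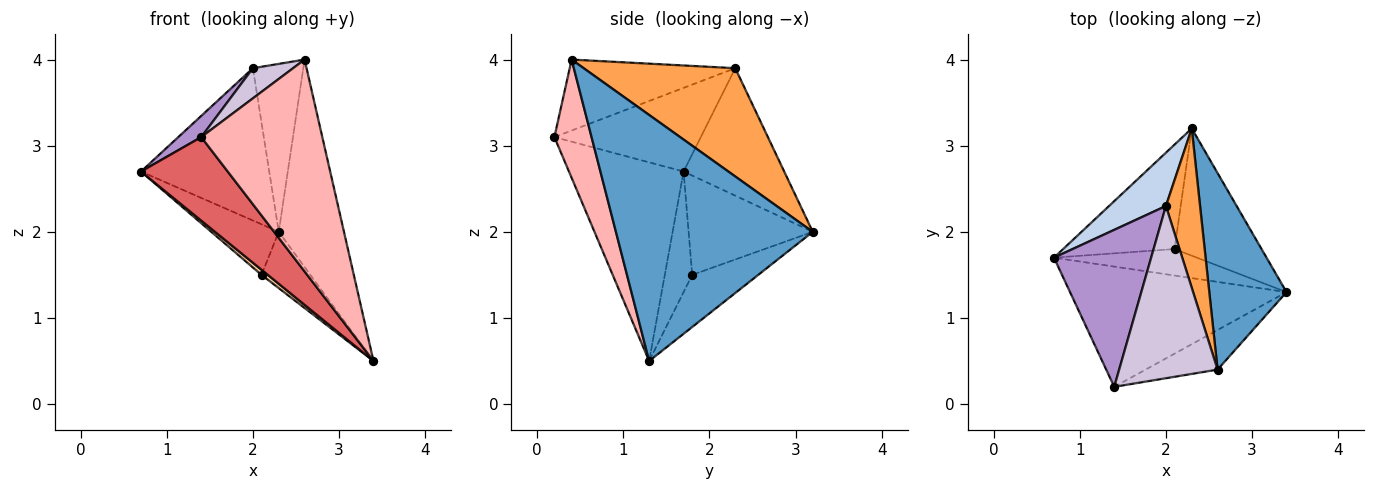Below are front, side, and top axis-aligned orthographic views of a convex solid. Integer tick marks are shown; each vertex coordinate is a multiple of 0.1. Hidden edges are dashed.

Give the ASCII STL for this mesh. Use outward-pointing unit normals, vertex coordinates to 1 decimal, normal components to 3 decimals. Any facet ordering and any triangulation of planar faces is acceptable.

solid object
 facet normal 0.910 0.301 0.285
  outer loop
   vertex 2.6 0.4 4.0
   vertex 3.4 1.3 0.5
   vertex 2.3 3.2 2.0
  endloop
 endfacet
 facet normal -0.595 0.759 0.265
  outer loop
   vertex 2.0 2.3 3.9
   vertex 2.3 3.2 2.0
   vertex 0.7 1.7 2.7
  endloop
 endfacet
 facet normal 0.909 0.302 0.287
  outer loop
   vertex 2.0 2.3 3.9
   vertex 2.6 0.4 4.0
   vertex 2.3 3.2 2.0
  endloop
 endfacet
 facet normal -0.638 -0.146 -0.756
  outer loop
   vertex 2.1 1.8 1.5
   vertex 3.4 1.3 0.5
   vertex 0.7 1.7 2.7
  endloop
 endfacet
 facet normal -0.626 0.340 -0.702
  outer loop
   vertex 2.1 1.8 1.5
   vertex 0.7 1.7 2.7
   vertex 2.3 3.2 2.0
  endloop
 endfacet
 facet normal -0.480 0.355 -0.802
  outer loop
   vertex 2.1 1.8 1.5
   vertex 2.3 3.2 2.0
   vertex 3.4 1.3 0.5
  endloop
 endfacet
 facet normal -0.602 -0.456 -0.656
  outer loop
   vertex 1.4 0.2 3.1
   vertex 0.7 1.7 2.7
   vertex 3.4 1.3 0.5
  endloop
 endfacet
 facet normal 0.289 -0.941 -0.176
  outer loop
   vertex 1.4 0.2 3.1
   vertex 3.4 1.3 0.5
   vertex 2.6 0.4 4.0
  endloop
 endfacet
 facet normal -0.649 -0.102 0.754
  outer loop
   vertex 1.4 0.2 3.1
   vertex 2.0 2.3 3.9
   vertex 0.7 1.7 2.7
  endloop
 endfacet
 facet normal -0.579 -0.141 0.803
  outer loop
   vertex 1.4 0.2 3.1
   vertex 2.6 0.4 4.0
   vertex 2.0 2.3 3.9
  endloop
 endfacet
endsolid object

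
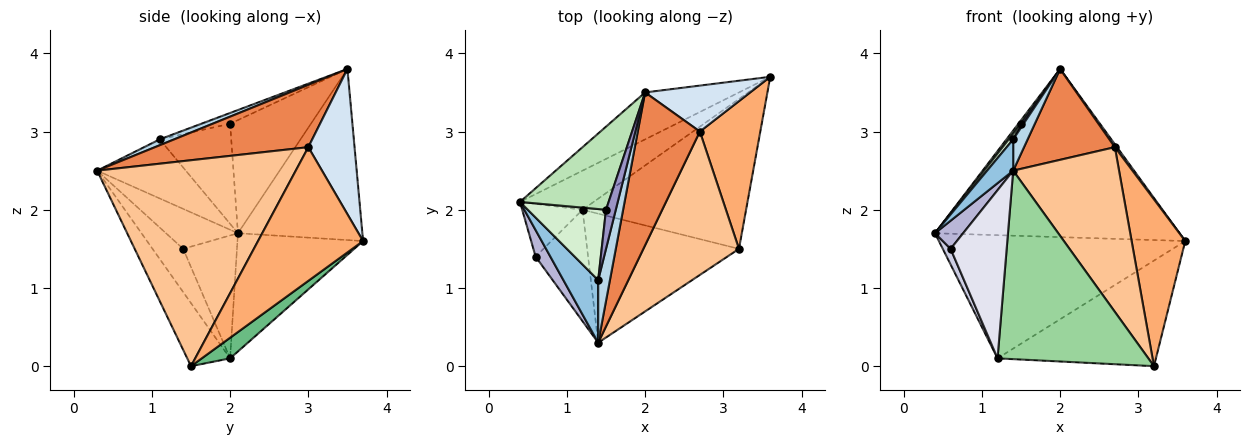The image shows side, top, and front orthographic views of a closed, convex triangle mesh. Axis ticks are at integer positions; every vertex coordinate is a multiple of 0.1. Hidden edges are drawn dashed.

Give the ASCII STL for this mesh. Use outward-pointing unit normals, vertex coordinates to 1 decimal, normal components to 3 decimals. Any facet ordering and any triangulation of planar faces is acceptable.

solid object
 facet normal -0.440 0.865 -0.241
  outer loop
   vertex 2.0 3.5 3.8
   vertex 3.6 3.7 1.6
   vertex 0.4 2.1 1.7
  endloop
 endfacet
 facet normal -0.836 -0.246 0.491
  outer loop
   vertex 1.4 1.1 2.9
   vertex 0.4 2.1 1.7
   vertex 1.4 0.3 2.5
  endloop
 endfacet
 facet normal 0.408 -0.408 0.816
  outer loop
   vertex 1.4 1.1 2.9
   vertex 1.4 0.3 2.5
   vertex 2.0 3.5 3.8
  endloop
 endfacet
 facet normal 0.810 -0.037 0.586
  outer loop
   vertex 2.7 3.0 2.8
   vertex 3.6 3.7 1.6
   vertex 2.0 3.5 3.8
  endloop
 endfacet
 facet normal 0.653 -0.387 0.651
  outer loop
   vertex 2.7 3.0 2.8
   vertex 2.0 3.5 3.8
   vertex 1.4 0.3 2.5
  endloop
 endfacet
 facet normal 0.826 -0.422 0.374
  outer loop
   vertex 2.7 3.0 2.8
   vertex 3.2 1.5 0.0
   vertex 3.6 3.7 1.6
  endloop
 endfacet
 facet normal 0.817 -0.435 0.379
  outer loop
   vertex 2.7 3.0 2.8
   vertex 1.4 0.3 2.5
   vertex 3.2 1.5 0.0
  endloop
 endfacet
 facet normal -0.437 0.857 -0.272
  outer loop
   vertex 1.2 2.0 0.1
   vertex 0.4 2.1 1.7
   vertex 3.6 3.7 1.6
  endloop
 endfacet
 facet normal 0.103 0.573 -0.813
  outer loop
   vertex 1.2 2.0 0.1
   vertex 3.6 3.7 1.6
   vertex 3.2 1.5 0.0
  endloop
 endfacet
 facet normal -0.228 -0.803 -0.550
  outer loop
   vertex 1.2 2.0 0.1
   vertex 3.2 1.5 0.0
   vertex 1.4 0.3 2.5
  endloop
 endfacet
 facet normal -0.787 -0.025 0.617
  outer loop
   vertex 1.5 2.0 3.1
   vertex 2.0 3.5 3.8
   vertex 0.4 2.1 1.7
  endloop
 endfacet
 facet normal -0.787 -0.049 0.615
  outer loop
   vertex 1.5 2.0 3.1
   vertex 0.4 2.1 1.7
   vertex 1.4 1.1 2.9
  endloop
 endfacet
 facet normal -0.738 -0.067 0.671
  outer loop
   vertex 1.5 2.0 3.1
   vertex 1.4 1.1 2.9
   vertex 2.0 3.5 3.8
  endloop
 endfacet
 facet normal -0.881 -0.345 0.325
  outer loop
   vertex 0.6 1.4 1.5
   vertex 1.4 0.3 2.5
   vertex 0.4 2.1 1.7
  endloop
 endfacet
 facet normal -0.890 -0.129 -0.437
  outer loop
   vertex 0.6 1.4 1.5
   vertex 0.4 2.1 1.7
   vertex 1.2 2.0 0.1
  endloop
 endfacet
 facet normal -0.415 -0.759 -0.503
  outer loop
   vertex 0.6 1.4 1.5
   vertex 1.2 2.0 0.1
   vertex 1.4 0.3 2.5
  endloop
 endfacet
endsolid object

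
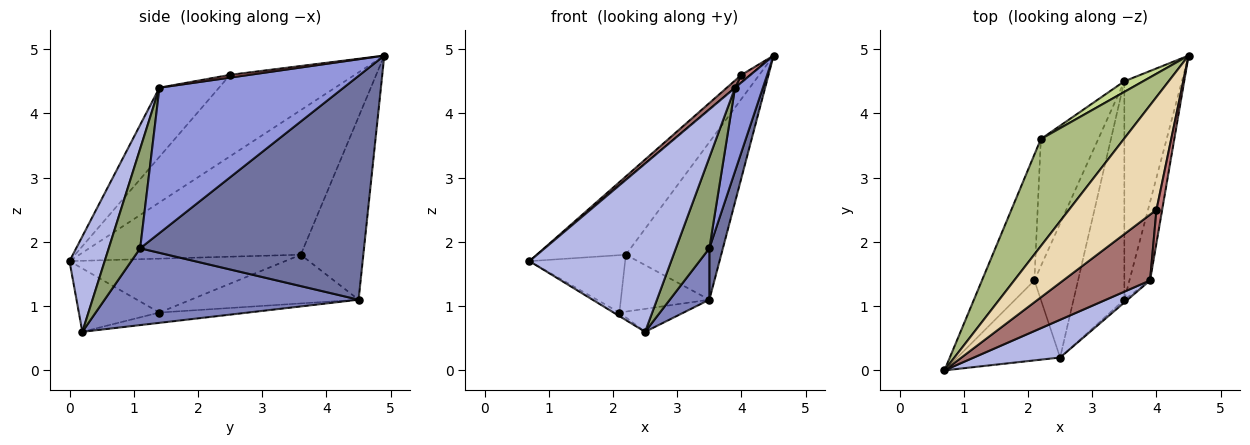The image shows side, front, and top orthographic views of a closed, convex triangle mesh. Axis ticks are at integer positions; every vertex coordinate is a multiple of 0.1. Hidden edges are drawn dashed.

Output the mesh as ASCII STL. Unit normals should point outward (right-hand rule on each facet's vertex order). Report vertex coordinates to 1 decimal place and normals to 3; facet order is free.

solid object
 facet normal 0.967 -0.058 -0.248
  outer loop
   vertex 3.5 4.5 1.1
   vertex 4.5 4.9 4.9
   vertex 3.5 1.1 1.9
  endloop
 endfacet
 facet normal 0.827 -0.129 -0.547
  outer loop
   vertex 3.5 4.5 1.1
   vertex 3.5 1.1 1.9
   vertex 2.5 0.2 0.6
  endloop
 endfacet
 facet normal 0.979 -0.148 -0.139
  outer loop
   vertex 3.9 1.4 4.4
   vertex 3.5 1.1 1.9
   vertex 4.5 4.9 4.9
  endloop
 endfacet
 facet normal 0.235 -0.948 0.213
  outer loop
   vertex 3.9 1.4 4.4
   vertex 0.7 0.0 1.7
   vertex 2.5 0.2 0.6
  endloop
 endfacet
 facet normal 0.685 -0.729 -0.022
  outer loop
   vertex 3.9 1.4 4.4
   vertex 2.5 0.2 0.6
   vertex 3.5 1.1 1.9
  endloop
 endfacet
 facet normal -0.819 0.328 0.470
  outer loop
   vertex 2.2 3.6 1.8
   vertex 0.7 0.0 1.7
   vertex 4.5 4.9 4.9
  endloop
 endfacet
 facet normal -0.548 0.835 0.056
  outer loop
   vertex 2.2 3.6 1.8
   vertex 4.5 4.9 4.9
   vertex 3.5 4.5 1.1
  endloop
 endfacet
 facet normal -0.524 0.038 -0.851
  outer loop
   vertex 2.1 1.4 0.9
   vertex 2.5 0.2 0.6
   vertex 0.7 0.0 1.7
  endloop
 endfacet
 facet normal -0.227 0.164 -0.960
  outer loop
   vertex 2.1 1.4 0.9
   vertex 3.5 4.5 1.1
   vertex 2.5 0.2 0.6
  endloop
 endfacet
 facet normal -0.683 0.303 -0.665
  outer loop
   vertex 2.1 1.4 0.9
   vertex 0.7 0.0 1.7
   vertex 2.2 3.6 1.8
  endloop
 endfacet
 facet normal -0.612 0.323 -0.722
  outer loop
   vertex 2.1 1.4 0.9
   vertex 2.2 3.6 1.8
   vertex 3.5 4.5 1.1
  endloop
 endfacet
 facet normal -0.681 0.050 0.731
  outer loop
   vertex 4.0 2.5 4.6
   vertex 4.5 4.9 4.9
   vertex 0.7 0.0 1.7
  endloop
 endfacet
 facet normal -0.620 -0.085 0.780
  outer loop
   vertex 4.0 2.5 4.6
   vertex 0.7 0.0 1.7
   vertex 3.9 1.4 4.4
  endloop
 endfacet
 facet normal 0.427 -0.199 0.882
  outer loop
   vertex 4.0 2.5 4.6
   vertex 3.9 1.4 4.4
   vertex 4.5 4.9 4.9
  endloop
 endfacet
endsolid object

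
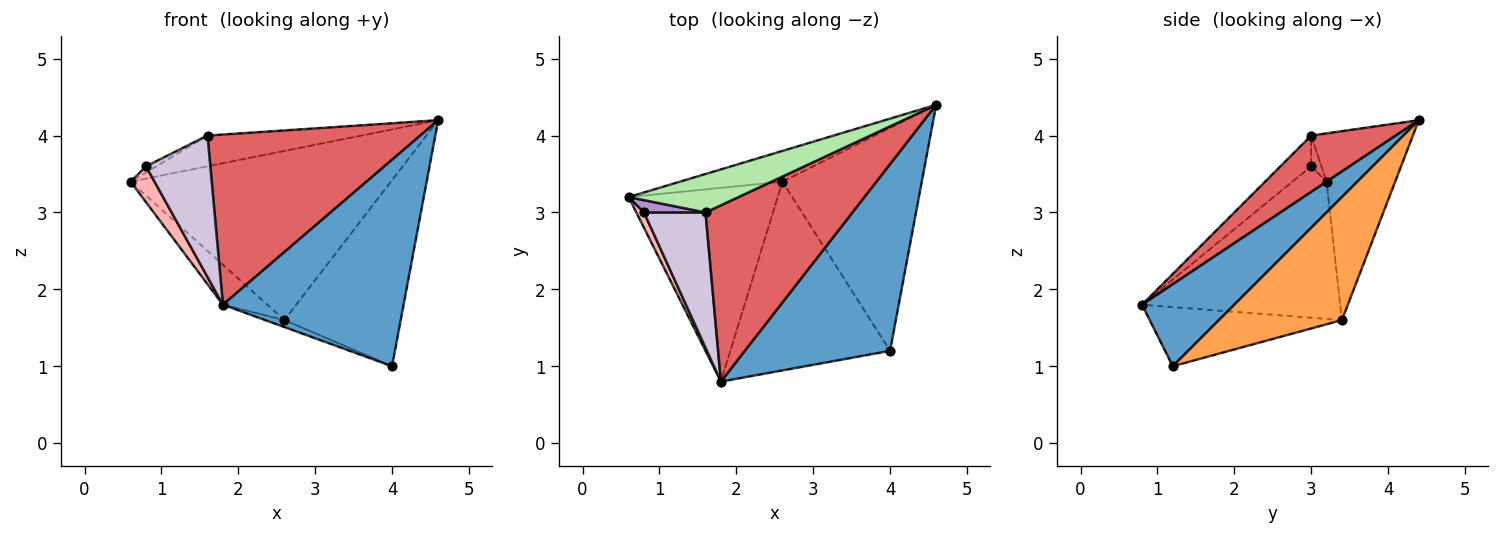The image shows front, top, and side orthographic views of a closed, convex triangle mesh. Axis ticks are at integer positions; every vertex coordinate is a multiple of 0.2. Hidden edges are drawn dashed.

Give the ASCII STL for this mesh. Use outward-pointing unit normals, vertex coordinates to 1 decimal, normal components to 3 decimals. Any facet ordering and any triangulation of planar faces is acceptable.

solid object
 facet normal 0.354 -0.694 0.627
  outer loop
   vertex 1.8 0.8 1.8
   vertex 4.0 1.2 1.0
   vertex 4.6 4.4 4.2
  endloop
 endfacet
 facet normal -0.251 0.952 -0.173
  outer loop
   vertex 2.6 3.4 1.6
   vertex 0.6 3.2 3.4
   vertex 4.6 4.4 4.2
  endloop
 endfacet
 facet normal 0.561 0.530 -0.636
  outer loop
   vertex 2.6 3.4 1.6
   vertex 4.6 4.4 4.2
   vertex 4.0 1.2 1.0
  endloop
 endfacet
 facet normal -0.670 0.150 -0.727
  outer loop
   vertex 2.6 3.4 1.6
   vertex 1.8 0.8 1.8
   vertex 0.6 3.2 3.4
  endloop
 endfacet
 facet normal -0.347 0.035 -0.937
  outer loop
   vertex 2.6 3.4 1.6
   vertex 4.0 1.2 1.0
   vertex 1.8 0.8 1.8
  endloop
 endfacet
 facet normal -0.325 0.591 0.738
  outer loop
   vertex 1.6 3.0 4.0
   vertex 4.6 4.4 4.2
   vertex 0.6 3.2 3.4
  endloop
 endfacet
 facet normal 0.266 -0.669 0.694
  outer loop
   vertex 1.6 3.0 4.0
   vertex 1.8 0.8 1.8
   vertex 4.6 4.4 4.2
  endloop
 endfacet
 facet normal -0.796 -0.557 0.239
  outer loop
   vertex 0.8 3.0 3.6
   vertex 0.6 3.2 3.4
   vertex 1.8 0.8 1.8
  endloop
 endfacet
 facet normal -0.408 0.408 0.816
  outer loop
   vertex 0.8 3.0 3.6
   vertex 1.6 3.0 4.0
   vertex 0.6 3.2 3.4
  endloop
 endfacet
 facet normal -0.327 -0.683 0.653
  outer loop
   vertex 0.8 3.0 3.6
   vertex 1.8 0.8 1.8
   vertex 1.6 3.0 4.0
  endloop
 endfacet
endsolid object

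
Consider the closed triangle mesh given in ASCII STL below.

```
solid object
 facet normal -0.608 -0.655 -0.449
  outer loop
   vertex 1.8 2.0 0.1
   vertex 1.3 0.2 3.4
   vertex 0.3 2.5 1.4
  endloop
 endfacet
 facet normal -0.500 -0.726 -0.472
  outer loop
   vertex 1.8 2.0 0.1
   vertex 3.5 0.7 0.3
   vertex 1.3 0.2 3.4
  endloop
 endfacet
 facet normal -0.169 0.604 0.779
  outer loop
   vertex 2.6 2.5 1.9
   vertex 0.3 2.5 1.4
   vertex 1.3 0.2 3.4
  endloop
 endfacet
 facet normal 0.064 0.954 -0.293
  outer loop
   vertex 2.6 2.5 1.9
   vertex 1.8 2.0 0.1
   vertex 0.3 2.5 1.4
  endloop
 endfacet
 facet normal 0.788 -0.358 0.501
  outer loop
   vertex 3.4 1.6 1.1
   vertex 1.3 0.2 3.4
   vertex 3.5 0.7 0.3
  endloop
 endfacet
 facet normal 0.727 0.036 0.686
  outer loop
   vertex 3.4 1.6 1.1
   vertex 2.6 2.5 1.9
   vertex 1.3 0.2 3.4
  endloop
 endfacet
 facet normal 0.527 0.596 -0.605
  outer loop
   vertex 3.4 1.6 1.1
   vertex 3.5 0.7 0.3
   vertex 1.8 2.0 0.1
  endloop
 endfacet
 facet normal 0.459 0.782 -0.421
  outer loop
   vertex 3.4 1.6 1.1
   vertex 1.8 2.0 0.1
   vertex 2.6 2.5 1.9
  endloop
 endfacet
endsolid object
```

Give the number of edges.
12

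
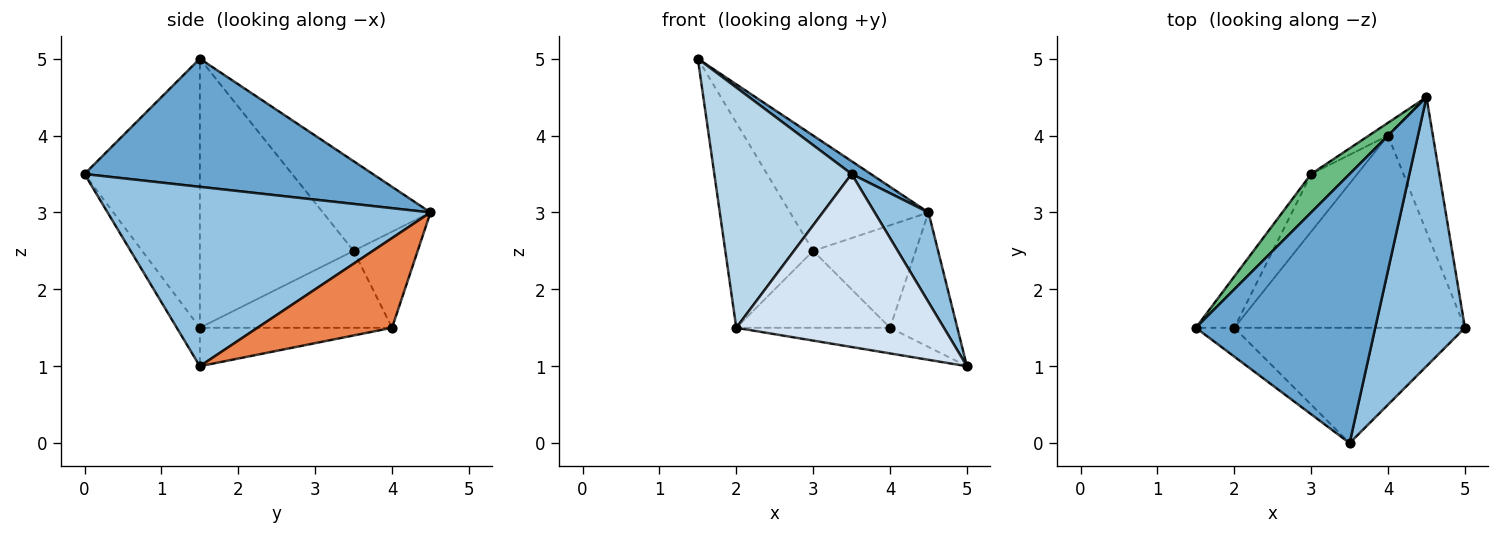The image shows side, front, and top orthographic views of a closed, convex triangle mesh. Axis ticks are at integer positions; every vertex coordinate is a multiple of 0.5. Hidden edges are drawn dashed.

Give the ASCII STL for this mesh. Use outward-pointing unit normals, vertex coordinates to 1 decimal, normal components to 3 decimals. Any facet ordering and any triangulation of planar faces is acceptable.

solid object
 facet normal 0.581 -0.039 0.813
  outer loop
   vertex 3.5 0.0 3.5
   vertex 4.5 4.5 3.0
   vertex 1.5 1.5 5.0
  endloop
 endfacet
 facet normal 0.885 -0.147 0.442
  outer loop
   vertex 3.5 0.0 3.5
   vertex 5.0 1.5 1.0
   vertex 4.5 4.5 3.0
  endloop
 endfacet
 facet normal -0.640 -0.762 -0.091
  outer loop
   vertex 2.0 1.5 1.5
   vertex 3.5 0.0 3.5
   vertex 1.5 1.5 5.0
  endloop
 endfacet
 facet normal -0.092 -0.829 -0.552
  outer loop
   vertex 2.0 1.5 1.5
   vertex 5.0 1.5 1.0
   vertex 3.5 0.0 3.5
  endloop
 endfacet
 facet normal 0.816 0.408 -0.408
  outer loop
   vertex 4.0 4.0 1.5
   vertex 4.5 4.5 3.0
   vertex 5.0 1.5 1.0
  endloop
 endfacet
 facet normal -0.163 0.130 -0.978
  outer loop
   vertex 4.0 4.0 1.5
   vertex 5.0 1.5 1.0
   vertex 2.0 1.5 1.5
  endloop
 endfacet
 facet normal -0.862 0.492 -0.123
  outer loop
   vertex 3.0 3.5 2.5
   vertex 2.0 1.5 1.5
   vertex 1.5 1.5 5.0
  endloop
 endfacet
 facet normal -0.707 0.566 -0.424
  outer loop
   vertex 3.0 3.5 2.5
   vertex 4.0 4.0 1.5
   vertex 2.0 1.5 1.5
  endloop
 endfacet
 facet normal -0.594 0.763 0.254
  outer loop
   vertex 3.0 3.5 2.5
   vertex 1.5 1.5 5.0
   vertex 4.5 4.5 3.0
  endloop
 endfacet
 facet normal -0.527 0.843 -0.105
  outer loop
   vertex 3.0 3.5 2.5
   vertex 4.5 4.5 3.0
   vertex 4.0 4.0 1.5
  endloop
 endfacet
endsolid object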